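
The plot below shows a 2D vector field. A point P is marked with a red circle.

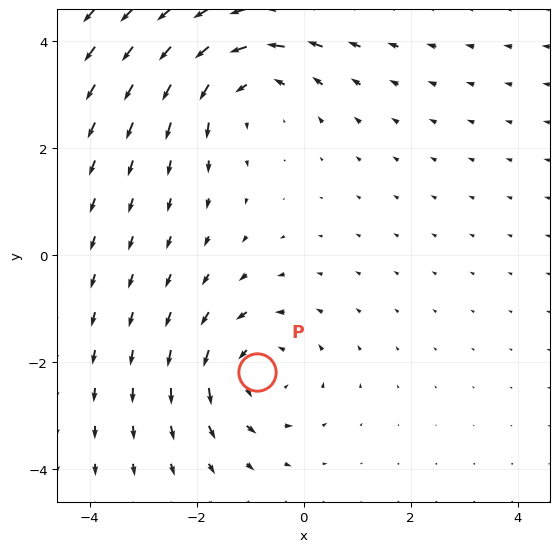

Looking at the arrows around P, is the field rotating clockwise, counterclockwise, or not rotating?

Near P at (-0.9, -2.2) the arrows circulate counterclockwise. The curl (z-component) there is about +4; positive curl means counterclockwise rotation.

counterclockwise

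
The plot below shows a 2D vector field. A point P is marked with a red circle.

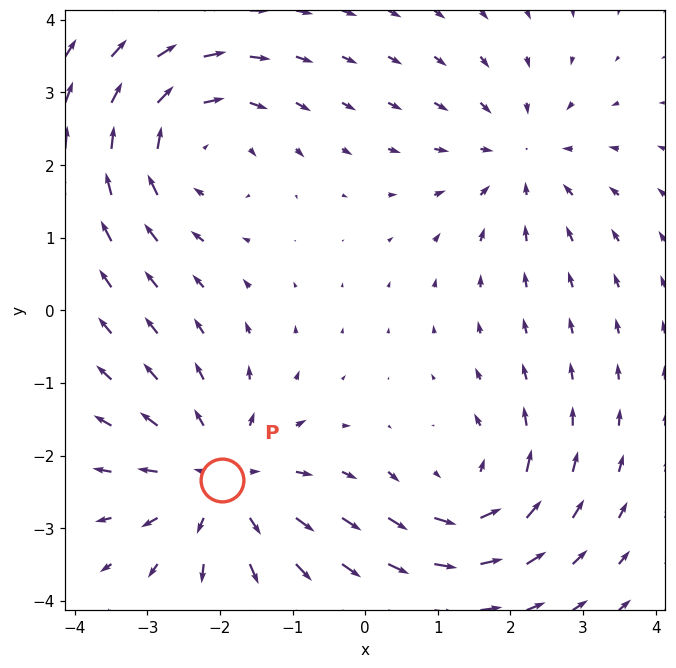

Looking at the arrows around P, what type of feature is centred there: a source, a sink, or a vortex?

source

At P (-2.0, -2.3) the arrows spread outward. Divergence about +4, curl ≈0 — positive divergence with near-zero curl is a source.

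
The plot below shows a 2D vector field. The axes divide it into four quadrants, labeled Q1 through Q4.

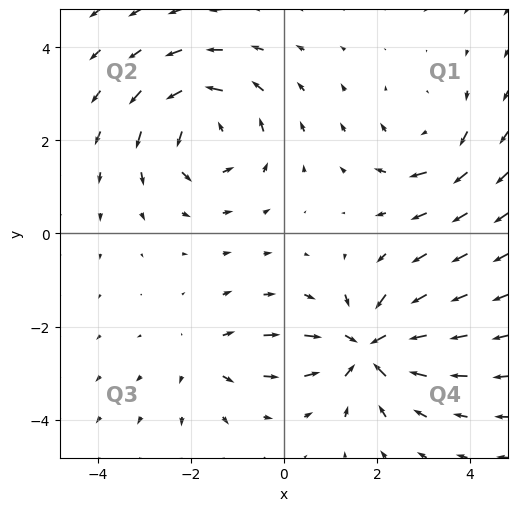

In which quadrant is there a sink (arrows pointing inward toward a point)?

Q4

The sink sits at approximately (1.8, -2.5), which lies in quadrant Q4. The divergence there is about -6, negative as expected for a sink.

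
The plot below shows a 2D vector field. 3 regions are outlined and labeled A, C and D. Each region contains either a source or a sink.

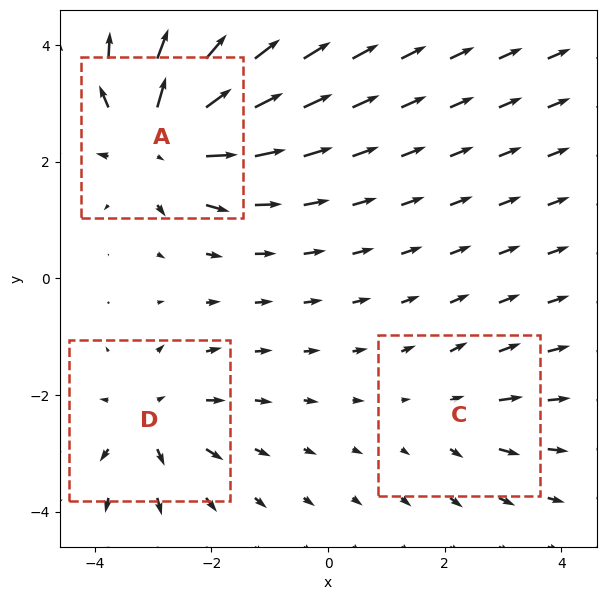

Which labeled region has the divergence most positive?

A

Divergence at each region's feature centre — A: about +6, C: about +2, D: about +4. Region A is most positive.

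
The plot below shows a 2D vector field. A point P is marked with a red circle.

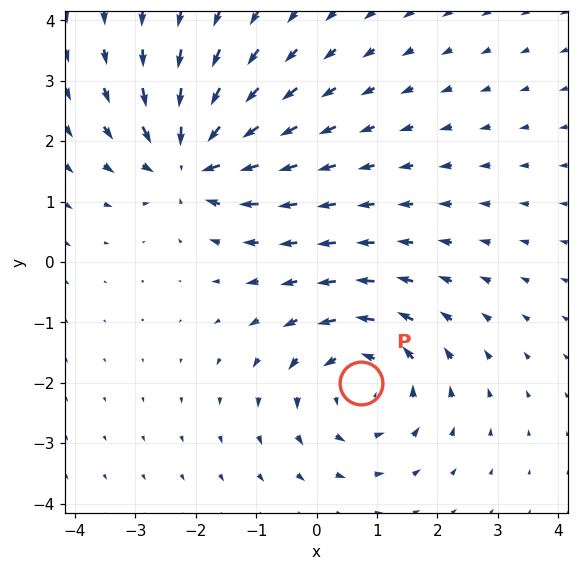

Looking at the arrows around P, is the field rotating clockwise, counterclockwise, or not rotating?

Near P at (0.7, -2.0) the arrows circulate counterclockwise. The curl (z-component) there is about +4; positive curl means counterclockwise rotation.

counterclockwise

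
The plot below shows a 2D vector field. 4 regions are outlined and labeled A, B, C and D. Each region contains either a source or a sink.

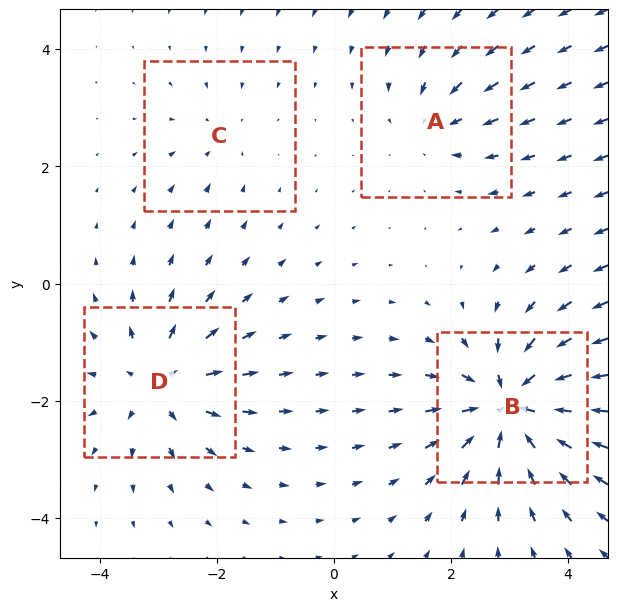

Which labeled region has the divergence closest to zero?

C

Divergence at each region's feature centre — A: about -3, B: about -7, C: about -2, D: about +5. Region C is closest to zero.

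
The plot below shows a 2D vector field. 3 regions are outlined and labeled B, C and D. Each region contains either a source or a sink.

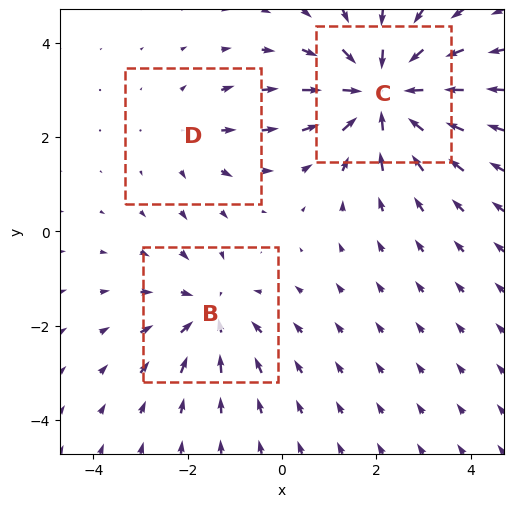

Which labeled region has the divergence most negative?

C

Divergence at each region's feature centre — B: about -3, C: about -4, D: about +2. Region C is most negative.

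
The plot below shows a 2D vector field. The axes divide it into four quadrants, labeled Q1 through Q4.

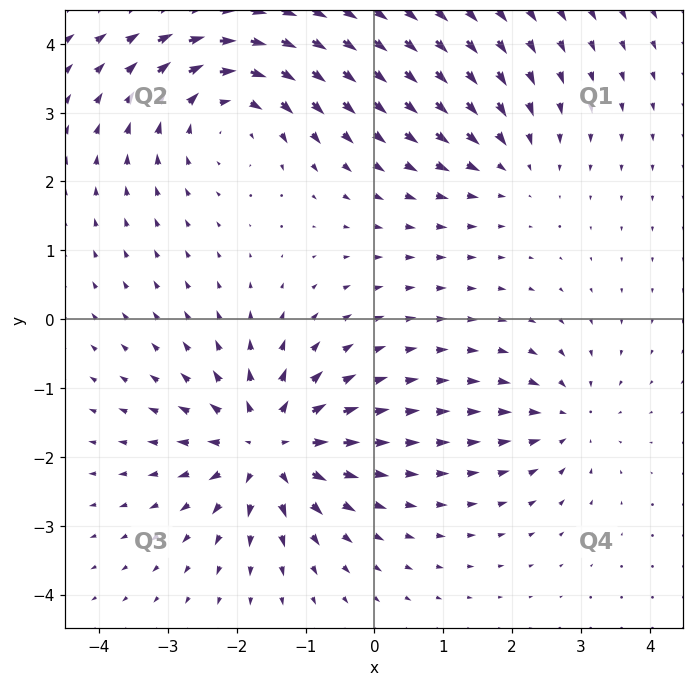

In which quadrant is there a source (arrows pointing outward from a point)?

Q3

The source sits at approximately (-1.5, -1.8), which lies in quadrant Q3. The divergence there is about +6, positive as expected for a source.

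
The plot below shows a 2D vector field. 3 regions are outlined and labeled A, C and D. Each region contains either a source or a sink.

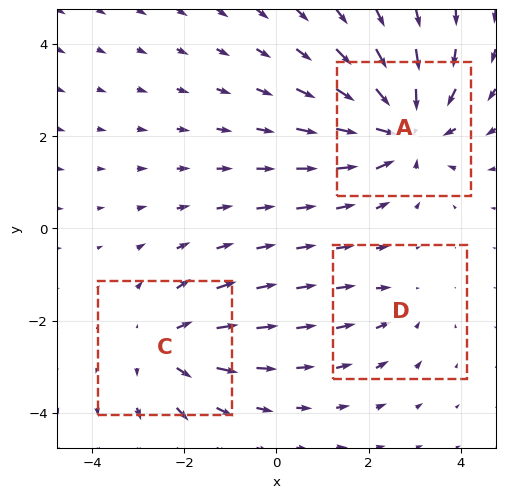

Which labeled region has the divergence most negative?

Divergence at each region's feature centre — A: about -4, C: about +3, D: about -2. Region A is most negative.

A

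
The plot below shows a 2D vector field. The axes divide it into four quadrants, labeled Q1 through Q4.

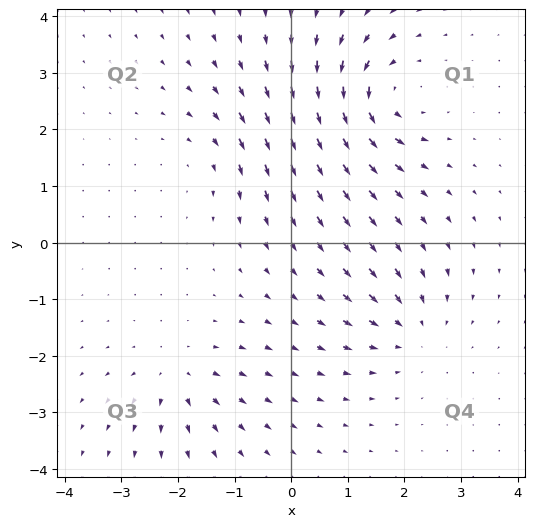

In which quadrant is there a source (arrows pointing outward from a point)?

Q3

The source sits at approximately (-2.0, -2.4), which lies in quadrant Q3. The divergence there is about +4, positive as expected for a source.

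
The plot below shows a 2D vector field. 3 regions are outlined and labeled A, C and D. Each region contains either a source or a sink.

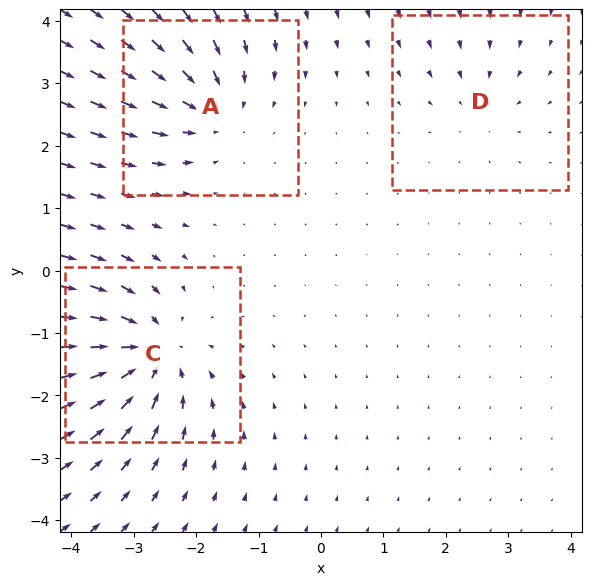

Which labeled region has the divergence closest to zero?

Divergence at each region's feature centre — A: about -4, C: about -5, D: about -2. Region D is closest to zero.

D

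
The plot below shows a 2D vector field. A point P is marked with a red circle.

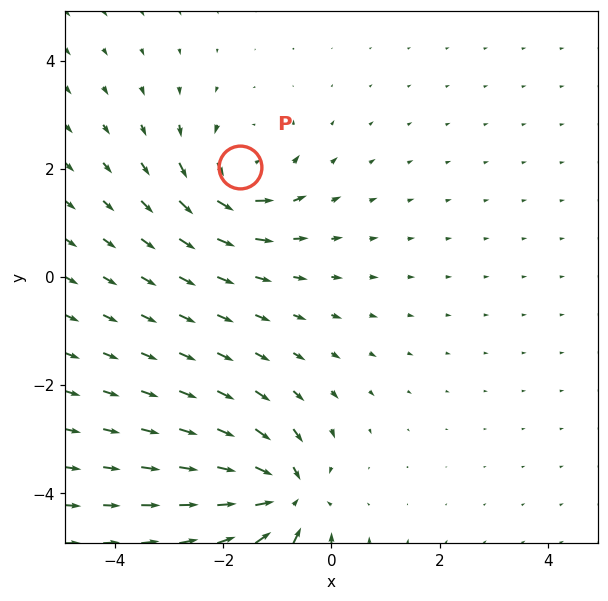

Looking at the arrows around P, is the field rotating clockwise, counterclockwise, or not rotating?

counterclockwise

Near P at (-1.7, 2.0) the arrows circulate counterclockwise. The curl (z-component) there is about +4; positive curl means counterclockwise rotation.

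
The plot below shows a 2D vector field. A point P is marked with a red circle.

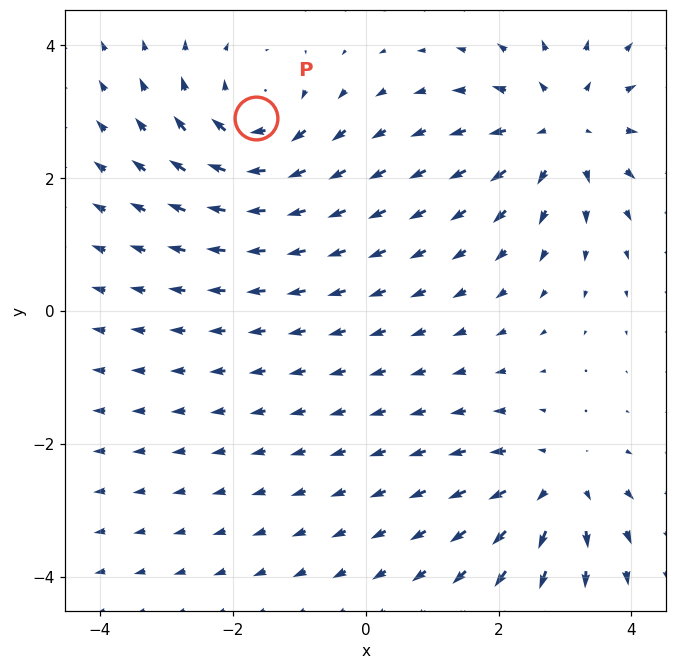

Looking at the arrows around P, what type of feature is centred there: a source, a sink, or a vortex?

vortex

At P (-1.7, 2.9) the arrows circulate clockwise. Divergence ≈0, curl about -5 — near-zero divergence with nonzero curl is a vortex.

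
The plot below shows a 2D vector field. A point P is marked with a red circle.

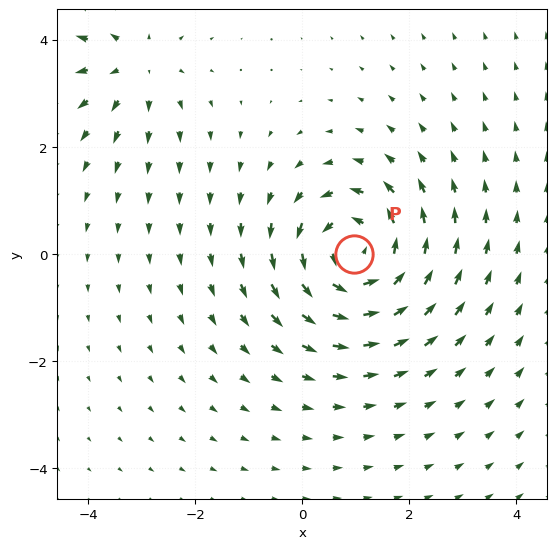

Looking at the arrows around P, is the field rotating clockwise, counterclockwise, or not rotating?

Near P at (1.0, 0.0) the arrows circulate counterclockwise. The curl (z-component) there is about +5; positive curl means counterclockwise rotation.

counterclockwise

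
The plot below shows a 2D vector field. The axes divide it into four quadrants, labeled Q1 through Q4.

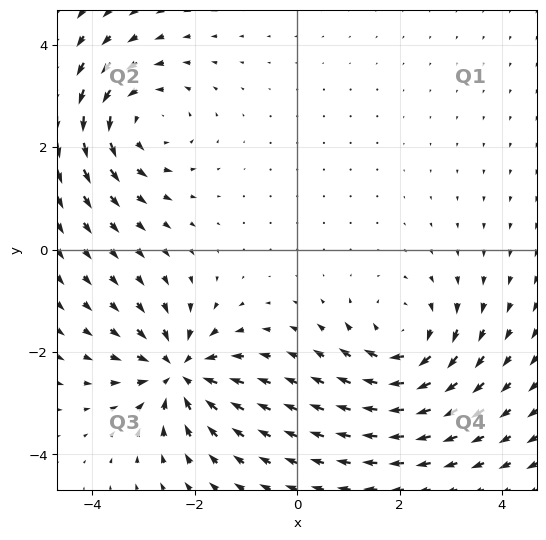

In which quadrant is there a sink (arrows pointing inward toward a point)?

Q3

The sink sits at approximately (-2.3, -2.4), which lies in quadrant Q3. The divergence there is about -6, negative as expected for a sink.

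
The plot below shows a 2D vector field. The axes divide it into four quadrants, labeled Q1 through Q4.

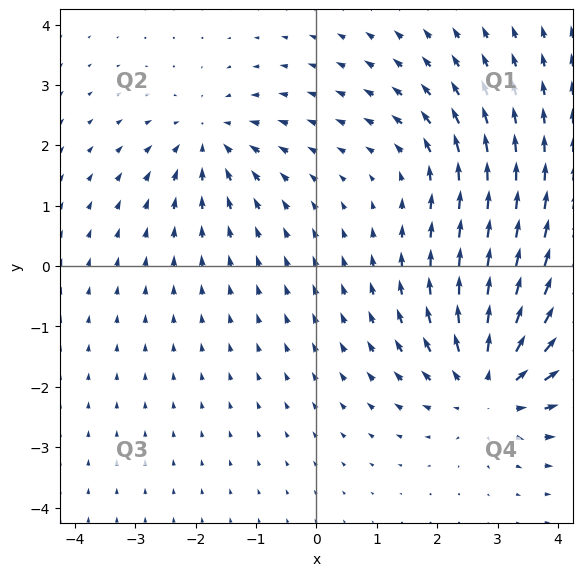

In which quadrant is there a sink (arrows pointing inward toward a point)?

The sink sits at approximately (-1.8, 2.1), which lies in quadrant Q2. The divergence there is about -4, negative as expected for a sink.

Q2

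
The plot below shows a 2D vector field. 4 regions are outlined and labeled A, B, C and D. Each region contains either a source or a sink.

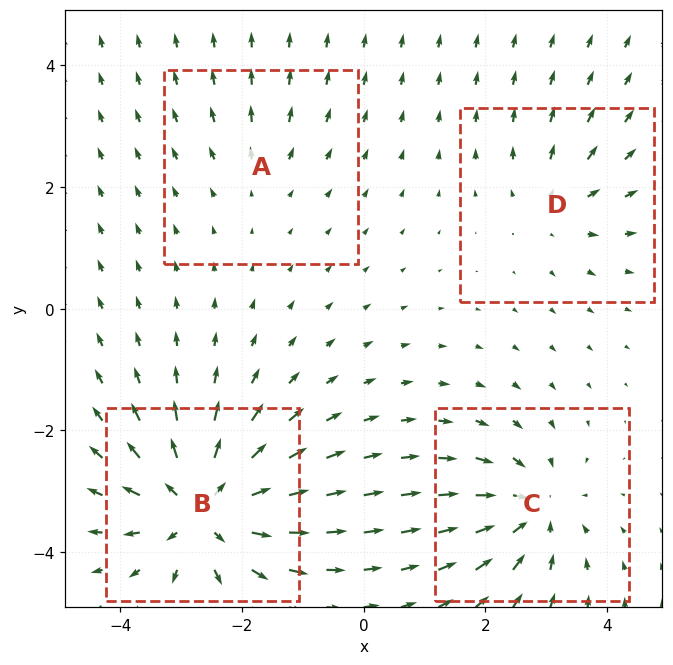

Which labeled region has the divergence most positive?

B

Divergence at each region's feature centre — A: about +2, B: about +8, C: about -5, D: about +3. Region B is most positive.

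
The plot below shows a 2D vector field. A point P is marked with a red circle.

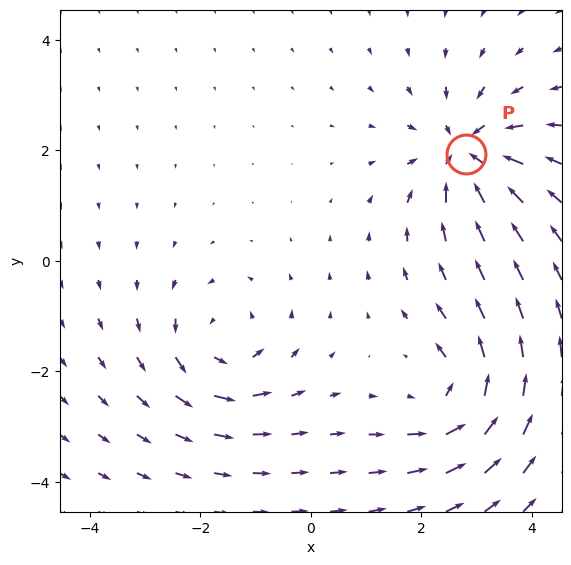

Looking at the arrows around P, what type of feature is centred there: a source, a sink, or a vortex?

At P (2.8, 1.9) the arrows converge inward. Divergence about -5, curl ≈0 — negative divergence with near-zero curl is a sink.

sink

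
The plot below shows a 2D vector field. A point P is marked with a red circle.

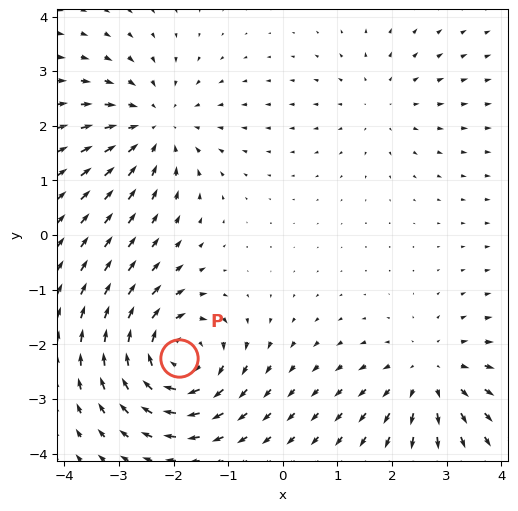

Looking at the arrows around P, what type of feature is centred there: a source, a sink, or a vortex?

At P (-1.9, -2.3) the arrows circulate clockwise. Divergence ≈0, curl about -6 — near-zero divergence with nonzero curl is a vortex.

vortex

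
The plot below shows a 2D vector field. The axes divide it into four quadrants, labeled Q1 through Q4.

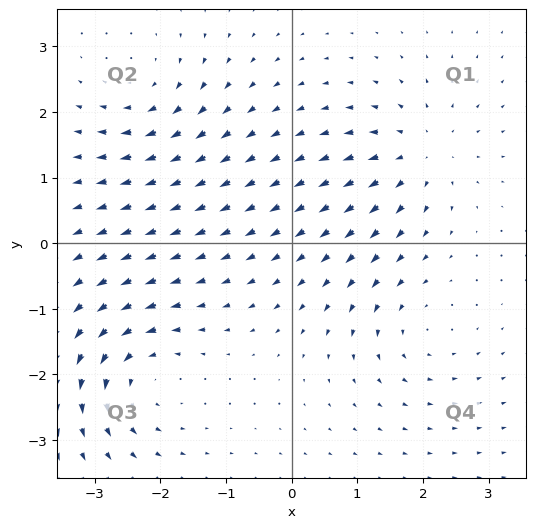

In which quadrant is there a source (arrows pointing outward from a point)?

Q1

The source sits at approximately (2.0, 1.4), which lies in quadrant Q1. The divergence there is about +5, positive as expected for a source.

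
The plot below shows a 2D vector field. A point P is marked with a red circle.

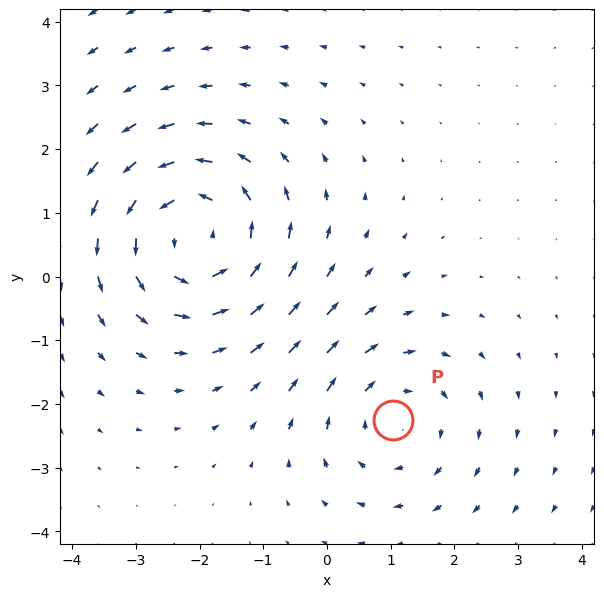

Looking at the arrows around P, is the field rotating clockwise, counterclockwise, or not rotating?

clockwise

Near P at (1.0, -2.2) the arrows circulate clockwise. The curl (z-component) there is about -3; negative curl means clockwise rotation.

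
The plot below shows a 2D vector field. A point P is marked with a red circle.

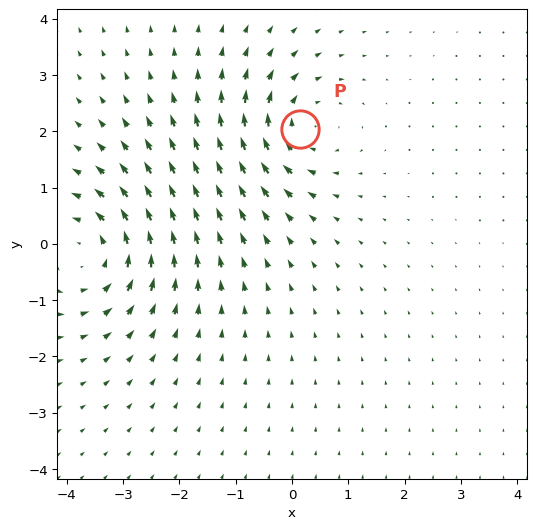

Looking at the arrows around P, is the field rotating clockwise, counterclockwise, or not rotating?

clockwise

Near P at (0.1, 2.0) the arrows circulate clockwise. The curl (z-component) there is about -3; negative curl means clockwise rotation.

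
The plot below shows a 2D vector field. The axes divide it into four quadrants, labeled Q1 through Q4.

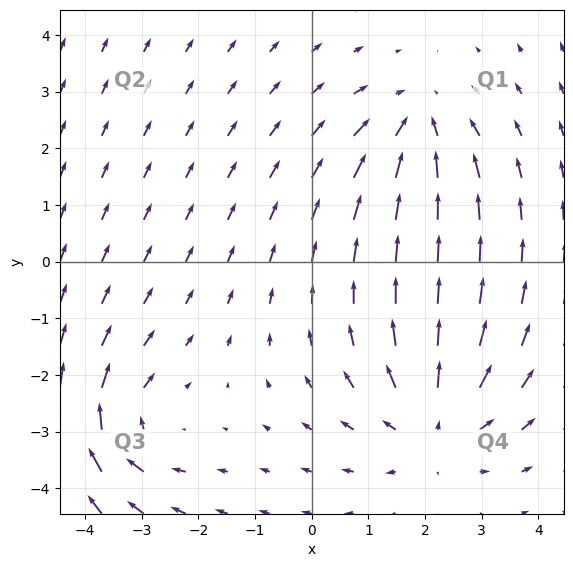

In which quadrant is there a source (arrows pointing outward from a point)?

Q4

The source sits at approximately (2.2, -2.9), which lies in quadrant Q4. The divergence there is about +3, positive as expected for a source.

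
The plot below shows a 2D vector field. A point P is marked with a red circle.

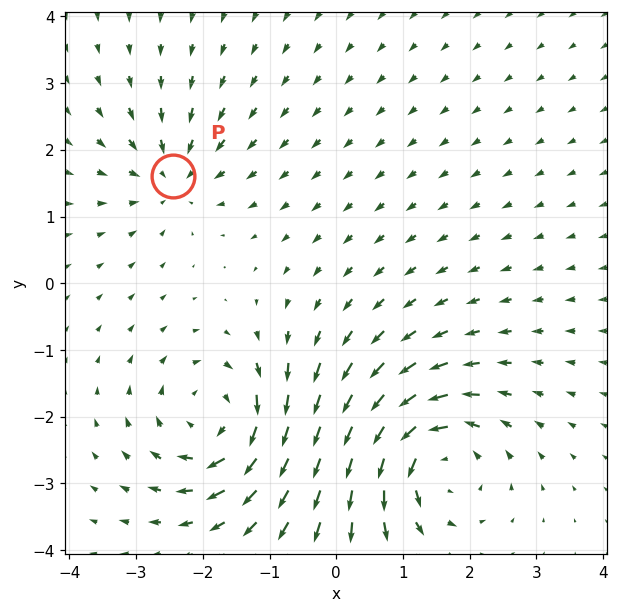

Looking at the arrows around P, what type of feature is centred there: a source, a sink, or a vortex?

sink

At P (-2.5, 1.6) the arrows converge inward. Divergence about -4, curl ≈0 — negative divergence with near-zero curl is a sink.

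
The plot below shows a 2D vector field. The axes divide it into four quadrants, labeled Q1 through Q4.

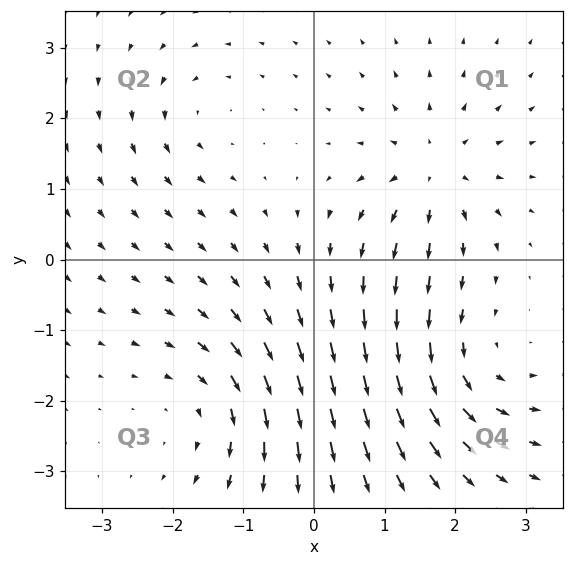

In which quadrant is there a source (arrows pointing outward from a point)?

The source sits at approximately (1.7, 1.3), which lies in quadrant Q1. The divergence there is about +5, positive as expected for a source.

Q1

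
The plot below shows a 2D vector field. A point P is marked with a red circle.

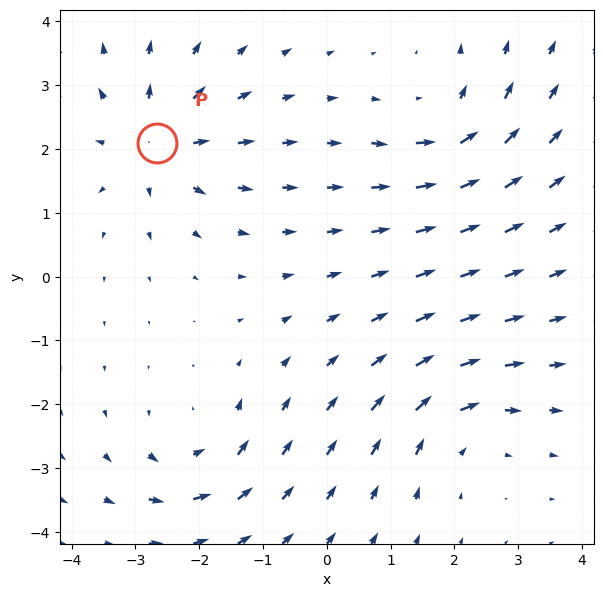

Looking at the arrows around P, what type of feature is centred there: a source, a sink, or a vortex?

At P (-2.7, 2.1) the arrows spread outward. Divergence about +5, curl ≈0 — positive divergence with near-zero curl is a source.

source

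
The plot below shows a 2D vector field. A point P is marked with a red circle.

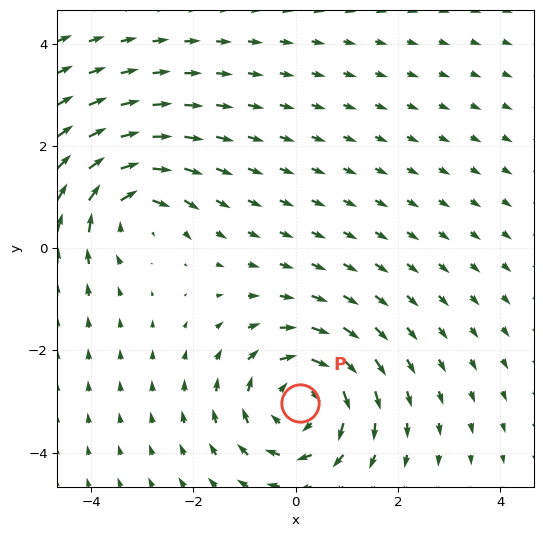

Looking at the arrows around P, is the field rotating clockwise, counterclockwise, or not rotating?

Near P at (0.1, -3.0) the arrows circulate clockwise. The curl (z-component) there is about -4; negative curl means clockwise rotation.

clockwise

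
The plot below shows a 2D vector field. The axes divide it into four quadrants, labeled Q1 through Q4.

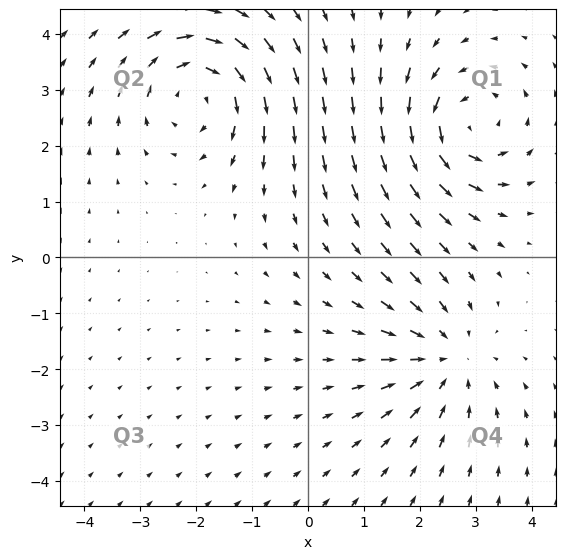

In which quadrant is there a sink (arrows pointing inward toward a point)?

Q4

The sink sits at approximately (2.5, -1.8), which lies in quadrant Q4. The divergence there is about -3, negative as expected for a sink.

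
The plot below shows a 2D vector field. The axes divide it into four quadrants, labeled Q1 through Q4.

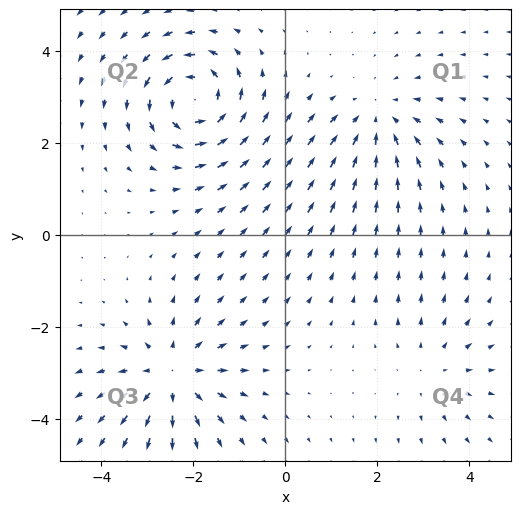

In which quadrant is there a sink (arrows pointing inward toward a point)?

The sink sits at approximately (2.0, 2.5), which lies in quadrant Q1. The divergence there is about -3, negative as expected for a sink.

Q1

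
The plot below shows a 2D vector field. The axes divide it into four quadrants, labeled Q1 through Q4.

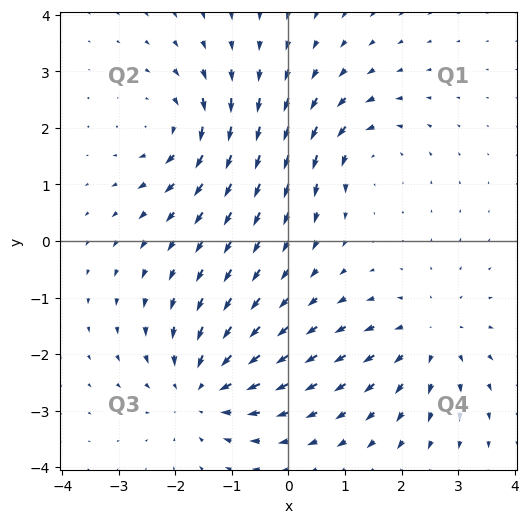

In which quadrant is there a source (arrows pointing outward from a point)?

Q4

The source sits at approximately (2.5, -1.7), which lies in quadrant Q4. The divergence there is about +4, positive as expected for a source.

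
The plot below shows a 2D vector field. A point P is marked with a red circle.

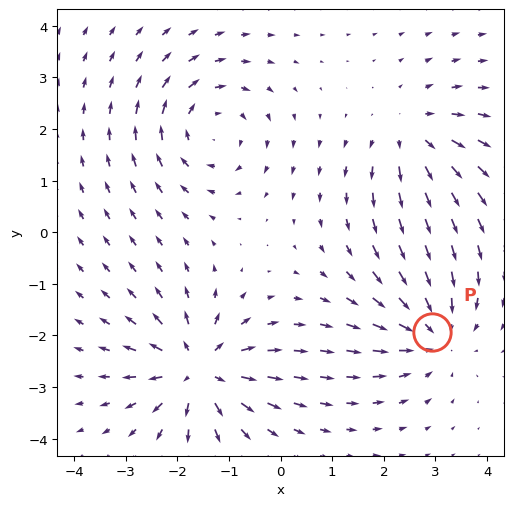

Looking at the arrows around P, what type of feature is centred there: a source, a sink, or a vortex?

At P (2.9, -1.9) the arrows converge inward. Divergence about -4, curl ≈0 — negative divergence with near-zero curl is a sink.

sink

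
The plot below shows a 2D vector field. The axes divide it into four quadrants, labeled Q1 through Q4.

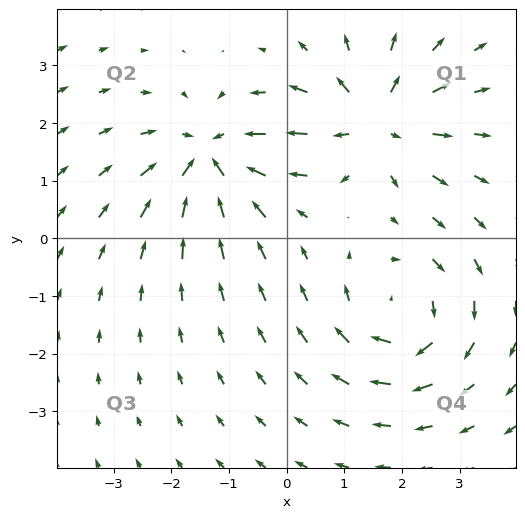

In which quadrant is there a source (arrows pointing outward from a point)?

The source sits at approximately (1.5, 2.0), which lies in quadrant Q1. The divergence there is about +5, positive as expected for a source.

Q1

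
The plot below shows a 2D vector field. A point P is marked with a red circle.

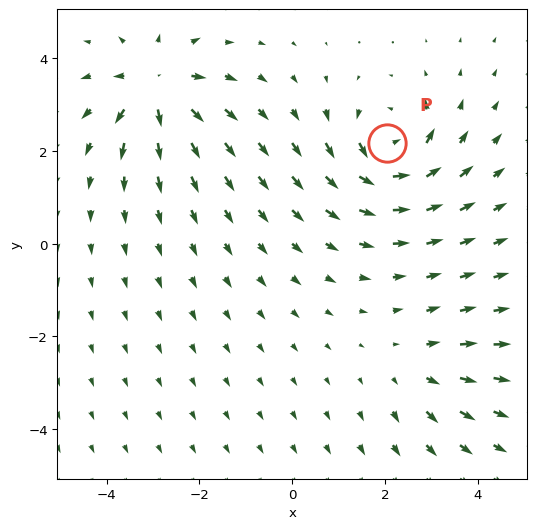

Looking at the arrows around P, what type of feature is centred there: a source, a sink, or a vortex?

At P (2.0, 2.2) the arrows circulate counterclockwise. Divergence ≈0, curl about +6 — near-zero divergence with nonzero curl is a vortex.

vortex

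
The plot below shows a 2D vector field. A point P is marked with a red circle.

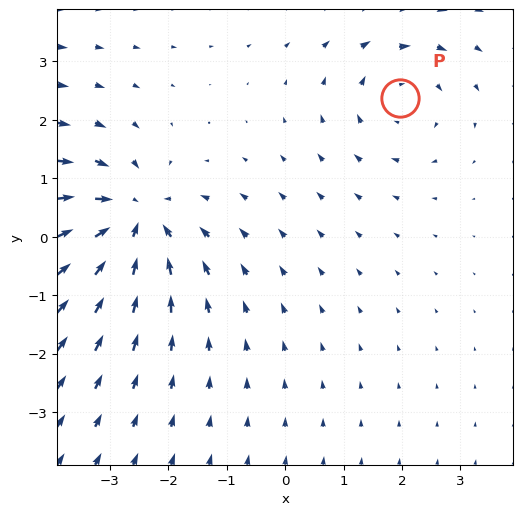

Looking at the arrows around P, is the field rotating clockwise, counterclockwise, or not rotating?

clockwise

Near P at (2.0, 2.4) the arrows circulate clockwise. The curl (z-component) there is about -3; negative curl means clockwise rotation.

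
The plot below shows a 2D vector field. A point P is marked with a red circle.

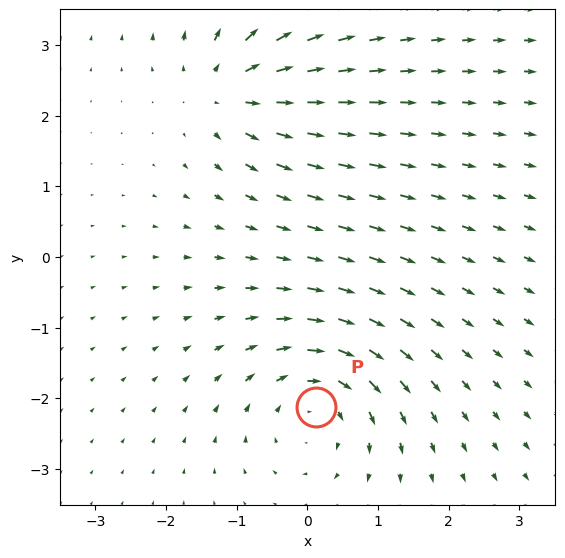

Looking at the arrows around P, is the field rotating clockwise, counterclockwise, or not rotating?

Near P at (0.1, -2.1) the arrows circulate clockwise. The curl (z-component) there is about -5; negative curl means clockwise rotation.

clockwise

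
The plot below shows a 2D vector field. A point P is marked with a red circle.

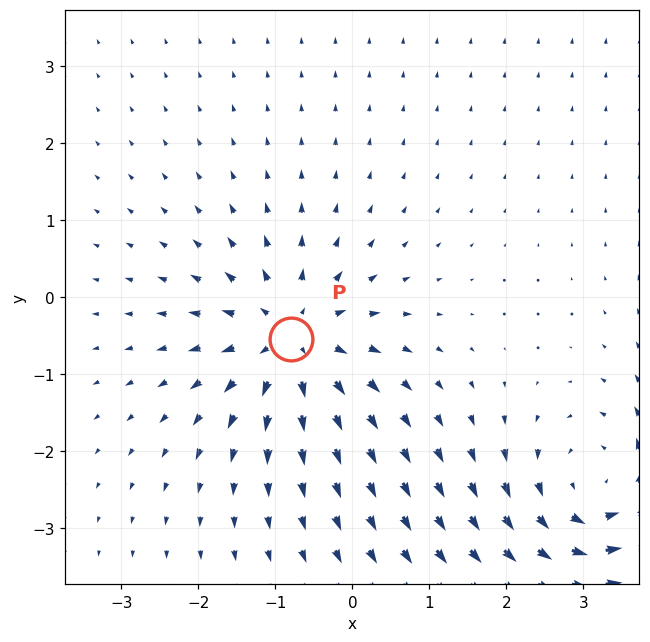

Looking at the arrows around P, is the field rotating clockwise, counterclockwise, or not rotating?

not rotating

Near P at (-0.8, -0.5) the arrows show no circulation. The curl there is ≈0.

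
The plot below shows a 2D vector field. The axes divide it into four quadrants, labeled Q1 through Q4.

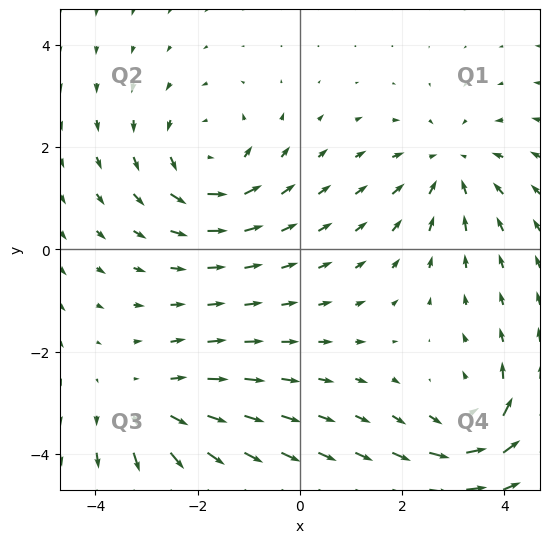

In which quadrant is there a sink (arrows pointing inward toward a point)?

The sink sits at approximately (2.9, 1.6), which lies in quadrant Q1. The divergence there is about -4, negative as expected for a sink.

Q1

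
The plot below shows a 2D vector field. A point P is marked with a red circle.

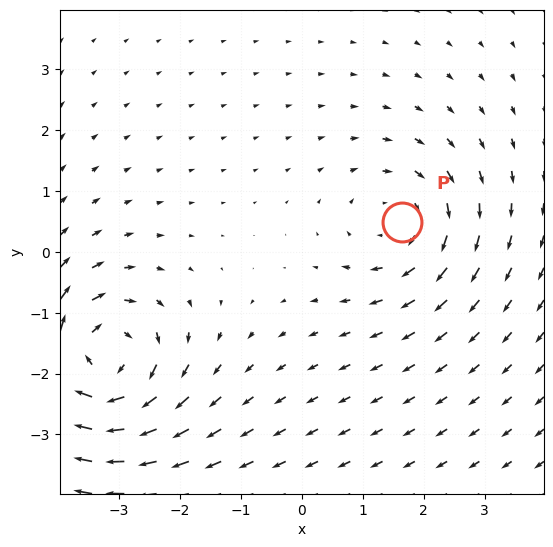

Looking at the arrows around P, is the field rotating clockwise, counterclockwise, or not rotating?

clockwise

Near P at (1.6, 0.5) the arrows circulate clockwise. The curl (z-component) there is about -3; negative curl means clockwise rotation.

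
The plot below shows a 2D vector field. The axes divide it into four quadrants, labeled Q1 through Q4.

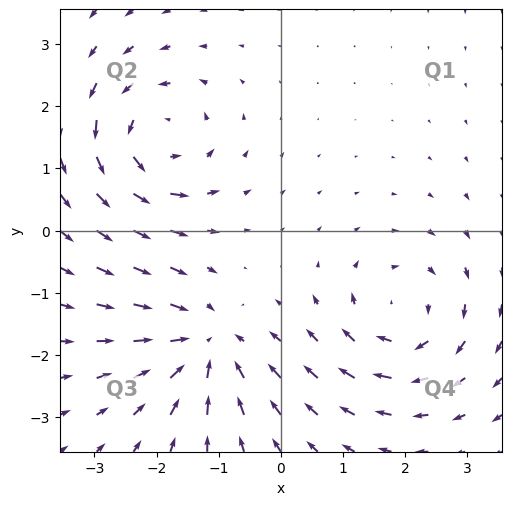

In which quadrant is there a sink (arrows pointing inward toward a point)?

The sink sits at approximately (-1.2, -1.8), which lies in quadrant Q3. The divergence there is about -5, negative as expected for a sink.

Q3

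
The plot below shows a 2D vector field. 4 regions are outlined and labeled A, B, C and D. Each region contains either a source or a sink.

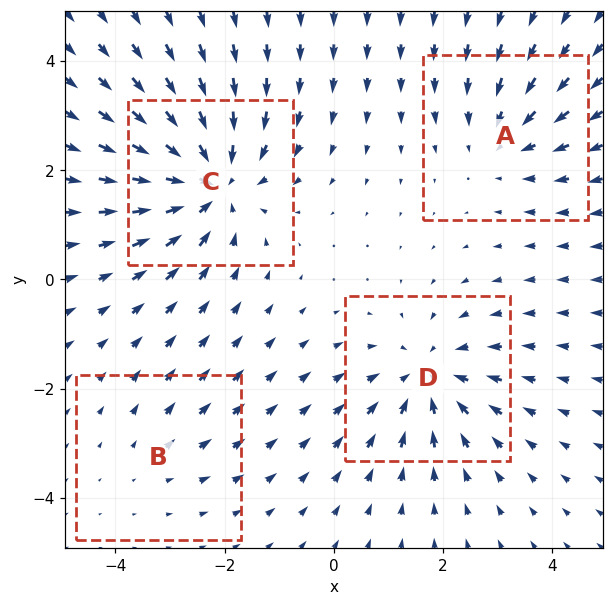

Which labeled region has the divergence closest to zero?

Divergence at each region's feature centre — A: about -3, B: about +2, C: about -6, D: about -4. Region B is closest to zero.

B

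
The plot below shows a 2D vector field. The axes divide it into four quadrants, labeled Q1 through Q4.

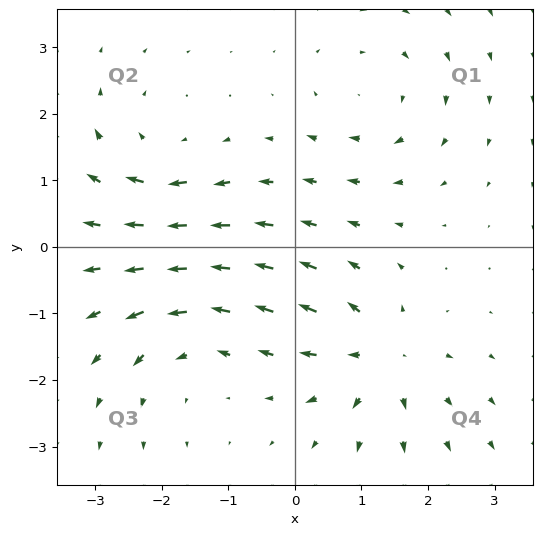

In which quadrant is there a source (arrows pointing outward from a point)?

Q4

The source sits at approximately (1.3, -1.6), which lies in quadrant Q4. The divergence there is about +5, positive as expected for a source.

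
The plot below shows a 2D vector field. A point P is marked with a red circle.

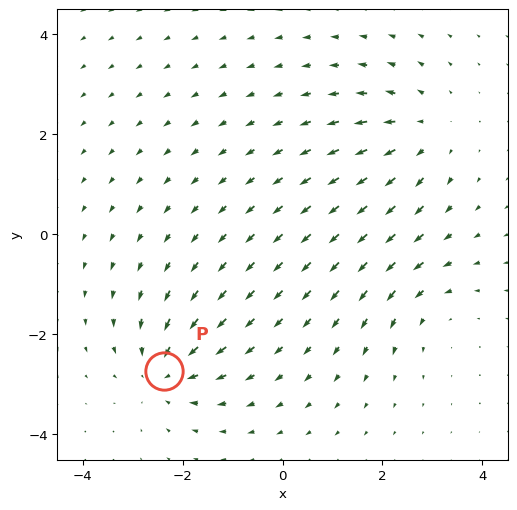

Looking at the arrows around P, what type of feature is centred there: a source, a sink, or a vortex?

sink

At P (-2.4, -2.7) the arrows converge inward. Divergence about -5, curl ≈0 — negative divergence with near-zero curl is a sink.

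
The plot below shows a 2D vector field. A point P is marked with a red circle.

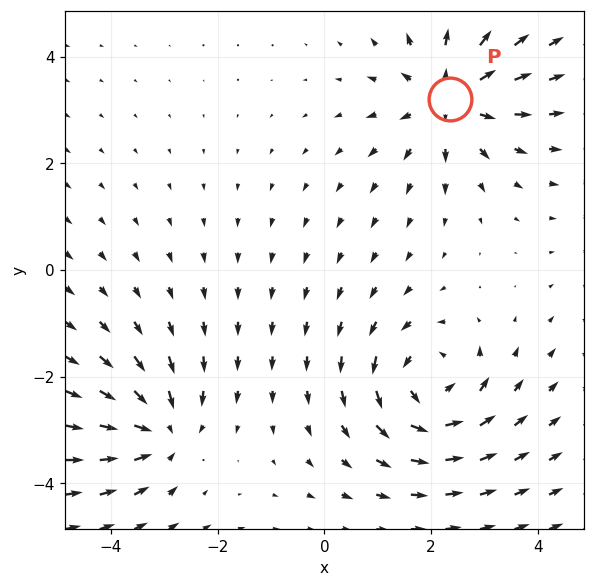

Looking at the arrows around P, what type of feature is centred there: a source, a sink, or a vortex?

At P (2.4, 3.2) the arrows spread outward. Divergence about +4, curl ≈0 — positive divergence with near-zero curl is a source.

source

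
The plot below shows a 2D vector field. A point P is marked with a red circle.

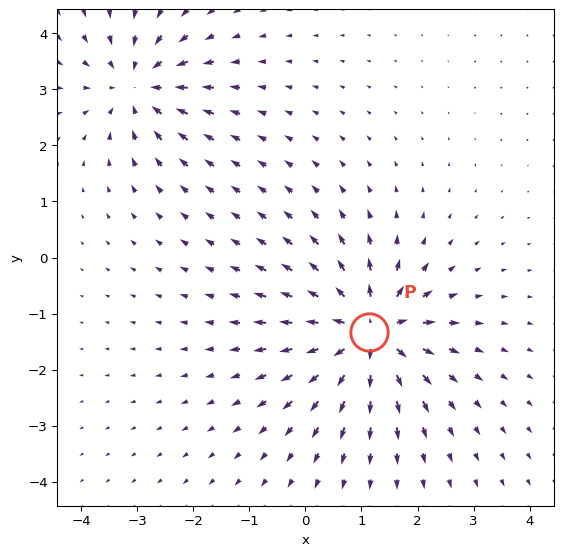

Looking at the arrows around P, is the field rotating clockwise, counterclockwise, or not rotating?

not rotating

Near P at (1.1, -1.3) the arrows show no circulation. The curl there is ≈0.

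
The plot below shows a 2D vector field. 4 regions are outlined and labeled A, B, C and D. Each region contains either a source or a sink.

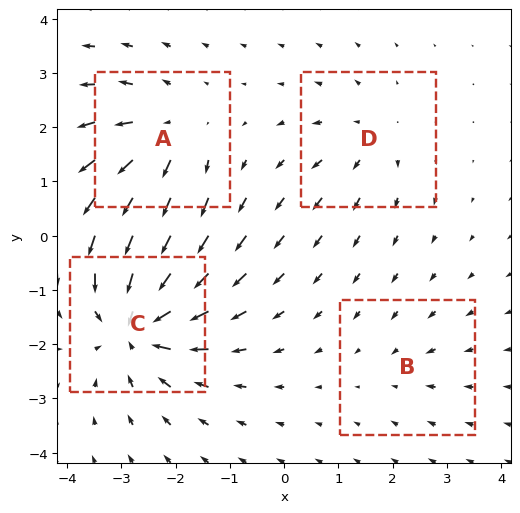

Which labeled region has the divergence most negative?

Divergence at each region's feature centre — A: about +5, B: about -2, C: about -8, D: about +3. Region C is most negative.

C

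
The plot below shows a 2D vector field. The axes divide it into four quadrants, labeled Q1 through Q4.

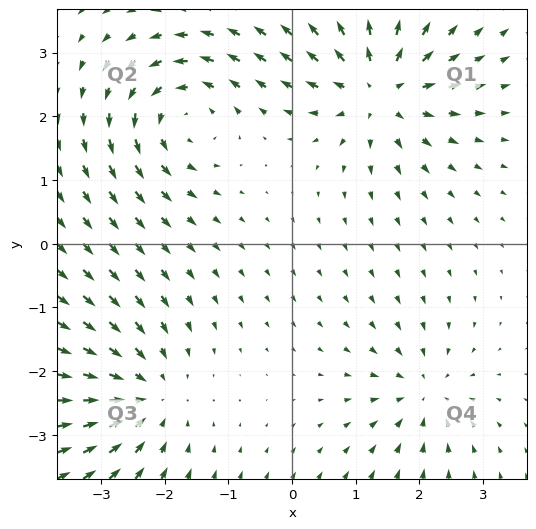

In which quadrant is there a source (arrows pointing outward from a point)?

The source sits at approximately (1.4, 2.4), which lies in quadrant Q1. The divergence there is about +6, positive as expected for a source.

Q1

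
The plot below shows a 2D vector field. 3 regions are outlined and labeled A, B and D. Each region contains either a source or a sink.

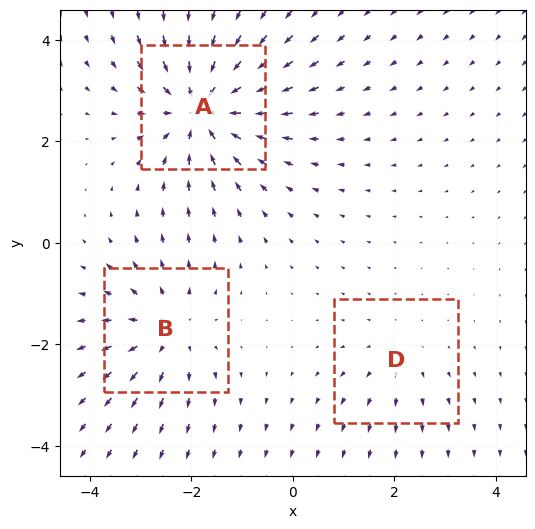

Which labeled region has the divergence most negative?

A

Divergence at each region's feature centre — A: about -5, B: about +3, D: about +2. Region A is most negative.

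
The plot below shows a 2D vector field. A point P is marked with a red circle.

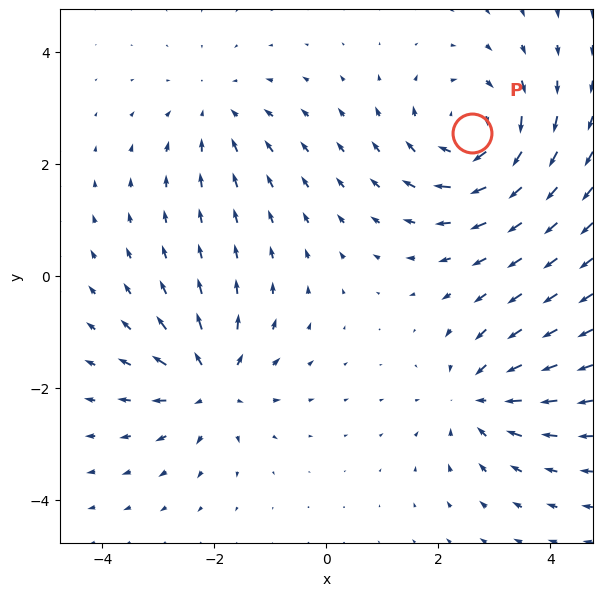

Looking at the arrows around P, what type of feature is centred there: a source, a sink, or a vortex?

vortex

At P (2.6, 2.6) the arrows circulate clockwise. Divergence ≈0, curl about -5 — near-zero divergence with nonzero curl is a vortex.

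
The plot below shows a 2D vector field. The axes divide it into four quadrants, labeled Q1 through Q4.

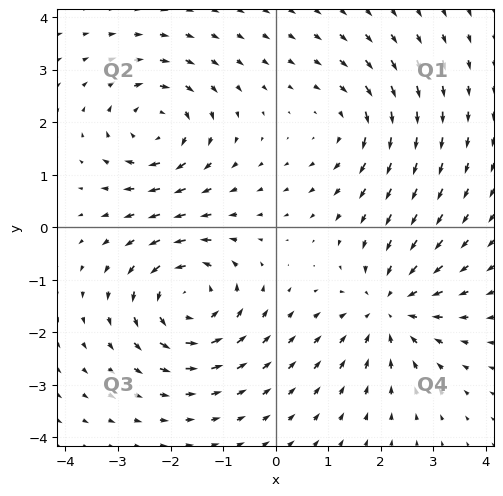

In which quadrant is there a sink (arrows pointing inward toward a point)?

Q4

The sink sits at approximately (2.2, -1.5), which lies in quadrant Q4. The divergence there is about -4, negative as expected for a sink.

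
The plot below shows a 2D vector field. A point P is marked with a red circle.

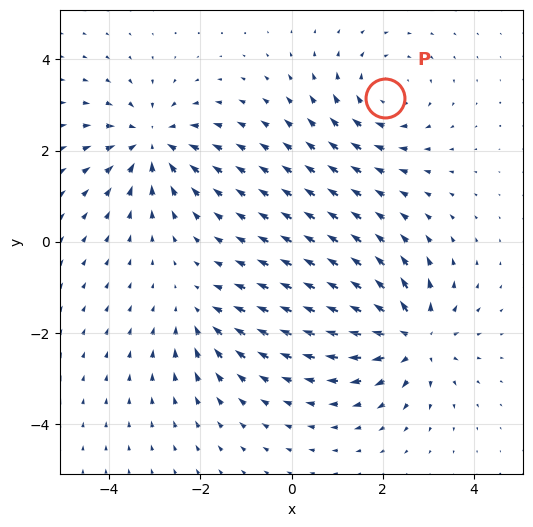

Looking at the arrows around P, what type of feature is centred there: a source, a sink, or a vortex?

vortex

At P (2.1, 3.2) the arrows circulate clockwise. Divergence ≈0, curl about -3 — near-zero divergence with nonzero curl is a vortex.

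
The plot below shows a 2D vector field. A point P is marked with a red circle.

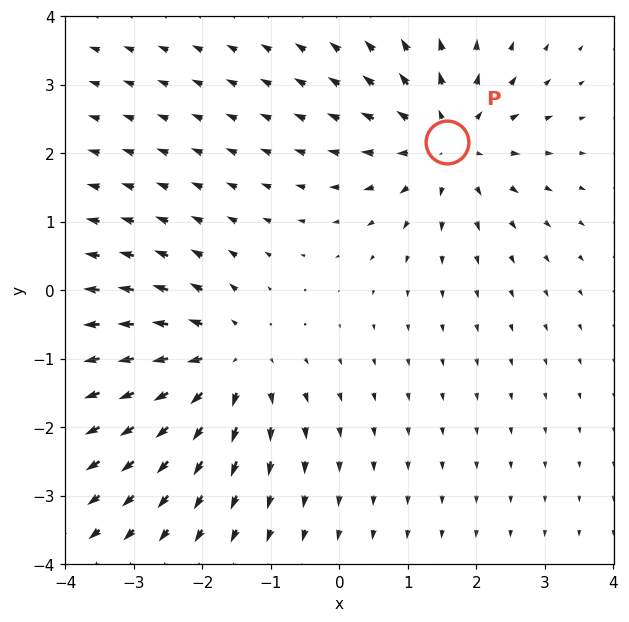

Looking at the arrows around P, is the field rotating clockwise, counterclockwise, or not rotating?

not rotating

Near P at (1.6, 2.2) the arrows show no circulation. The curl there is ≈0.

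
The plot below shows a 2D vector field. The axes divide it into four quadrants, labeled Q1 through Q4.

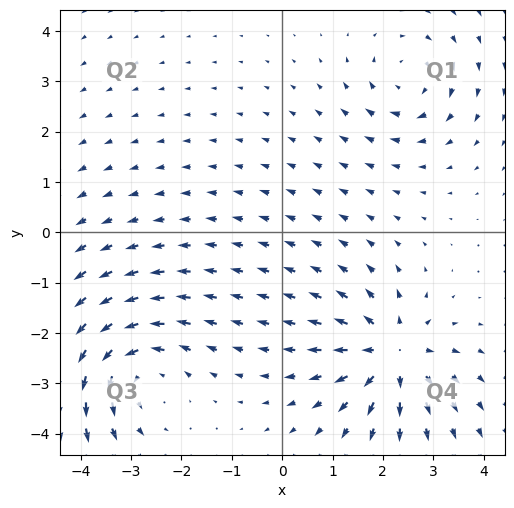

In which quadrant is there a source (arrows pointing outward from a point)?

Q4

The source sits at approximately (2.2, -2.4), which lies in quadrant Q4. The divergence there is about +5, positive as expected for a source.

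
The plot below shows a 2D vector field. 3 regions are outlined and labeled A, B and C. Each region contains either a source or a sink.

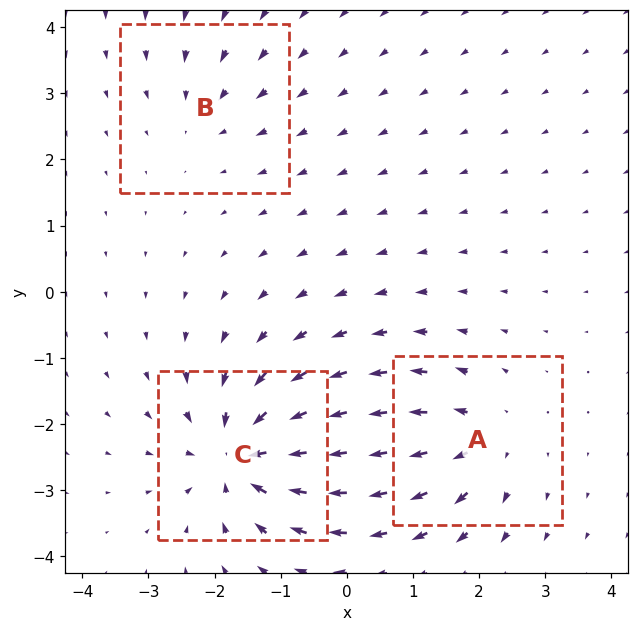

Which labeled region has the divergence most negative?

C

Divergence at each region's feature centre — A: about +4, B: about -2, C: about -6. Region C is most negative.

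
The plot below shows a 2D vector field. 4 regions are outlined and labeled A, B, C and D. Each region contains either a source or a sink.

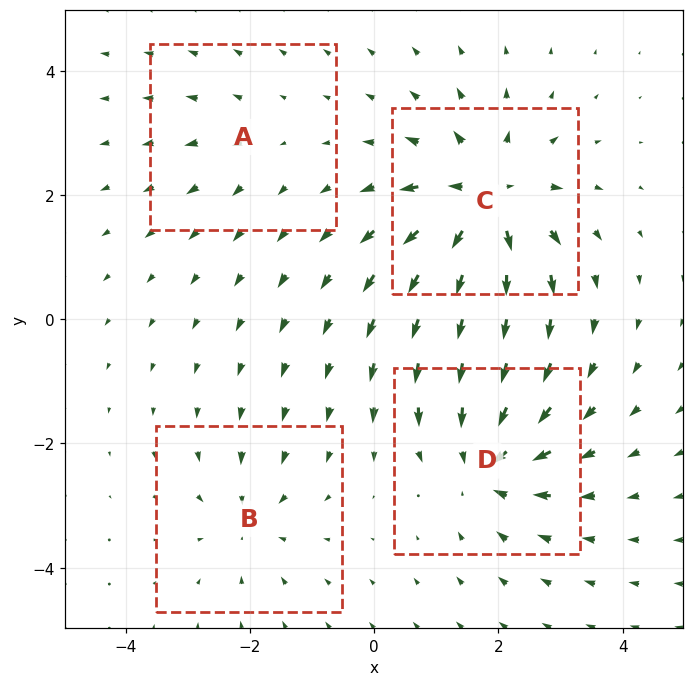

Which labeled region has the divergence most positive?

Divergence at each region's feature centre — A: about +2, B: about -4, C: about +7, D: about -6. Region C is most positive.

C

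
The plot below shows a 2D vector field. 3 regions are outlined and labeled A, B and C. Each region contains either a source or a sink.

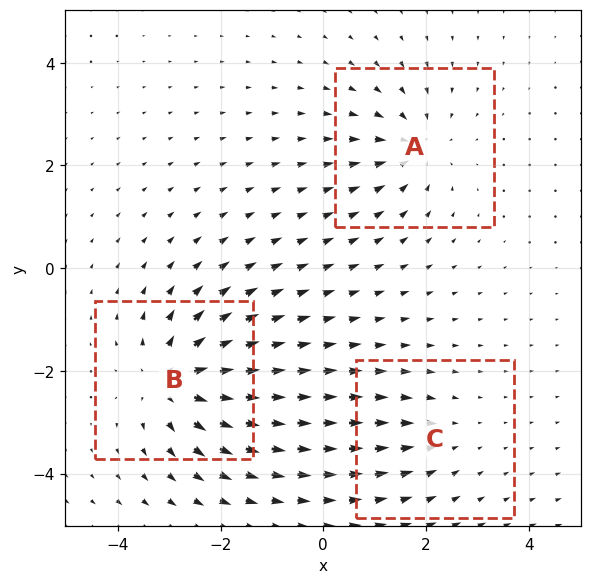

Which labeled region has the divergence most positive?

B

Divergence at each region's feature centre — A: about -4, B: about +5, C: about -2. Region B is most positive.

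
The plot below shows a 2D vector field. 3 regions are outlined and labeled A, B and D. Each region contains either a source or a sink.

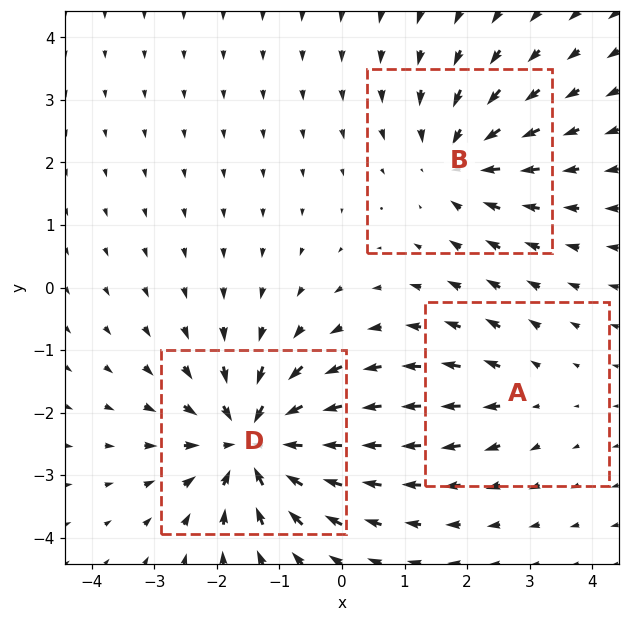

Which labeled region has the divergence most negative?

D

Divergence at each region's feature centre — A: about +2, B: about -3, D: about -5. Region D is most negative.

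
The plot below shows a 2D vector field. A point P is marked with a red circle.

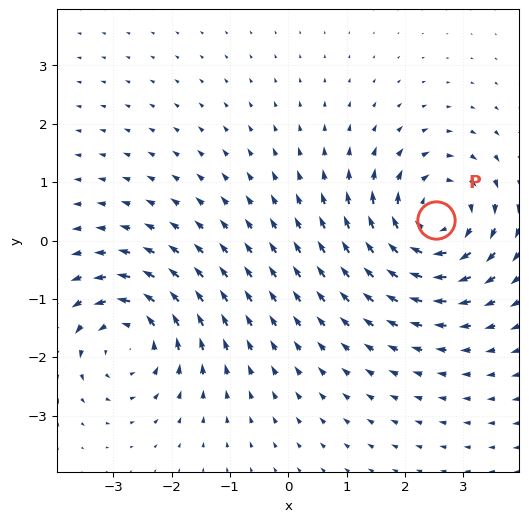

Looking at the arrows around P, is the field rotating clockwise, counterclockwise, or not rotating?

Near P at (2.5, 0.3) the arrows circulate clockwise. The curl (z-component) there is about -5; negative curl means clockwise rotation.

clockwise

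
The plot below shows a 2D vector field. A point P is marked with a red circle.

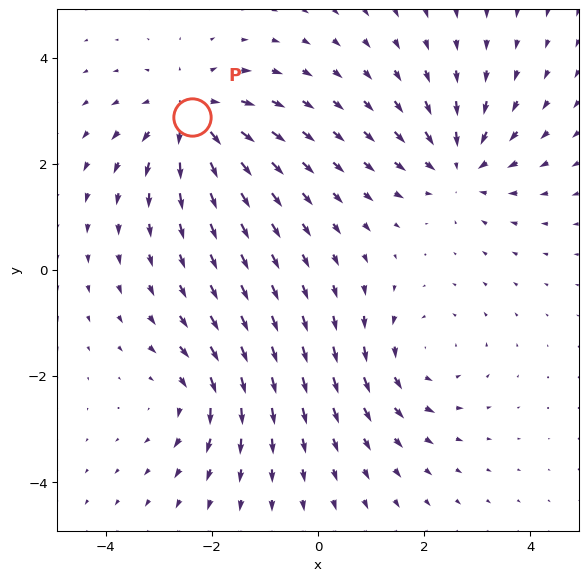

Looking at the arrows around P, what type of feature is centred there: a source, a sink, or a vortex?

source

At P (-2.4, 2.9) the arrows spread outward. Divergence about +5, curl ≈0 — positive divergence with near-zero curl is a source.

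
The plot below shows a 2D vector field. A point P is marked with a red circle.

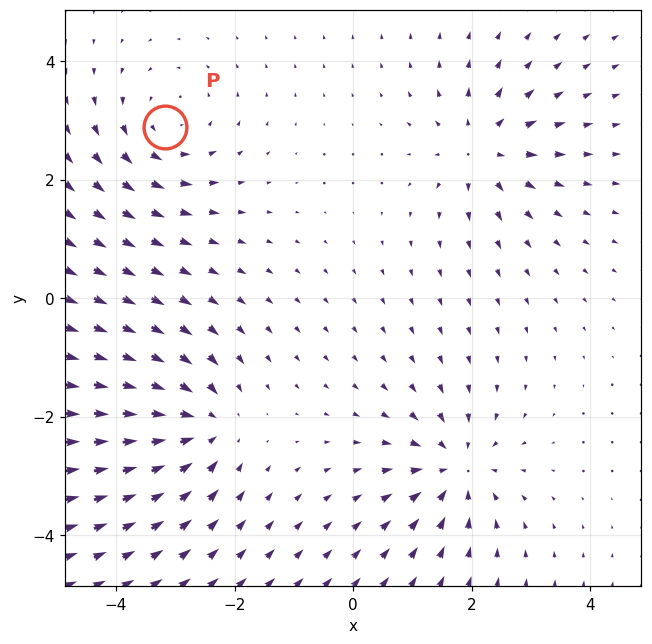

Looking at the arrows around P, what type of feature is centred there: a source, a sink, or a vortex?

At P (-3.2, 2.9) the arrows circulate counterclockwise. Divergence ≈0, curl about +3 — near-zero divergence with nonzero curl is a vortex.

vortex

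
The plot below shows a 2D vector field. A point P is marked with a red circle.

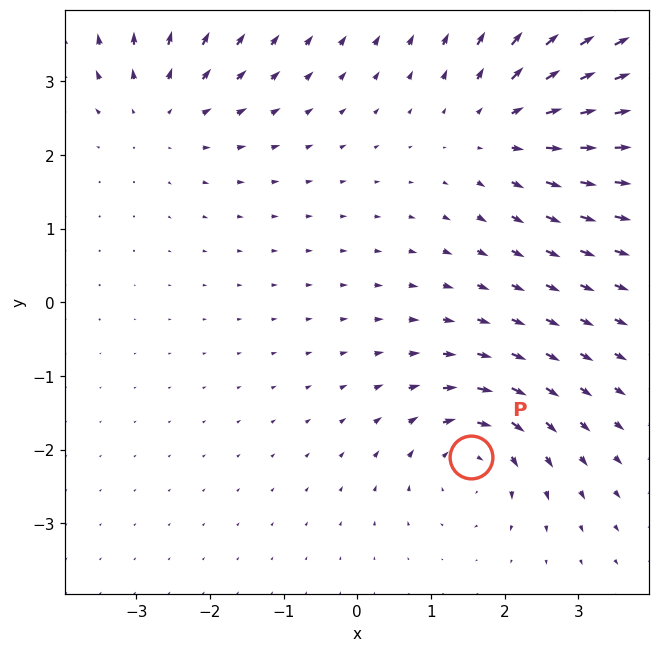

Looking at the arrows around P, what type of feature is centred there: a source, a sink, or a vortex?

At P (1.6, -2.1) the arrows circulate clockwise. Divergence ≈0, curl about -4 — near-zero divergence with nonzero curl is a vortex.

vortex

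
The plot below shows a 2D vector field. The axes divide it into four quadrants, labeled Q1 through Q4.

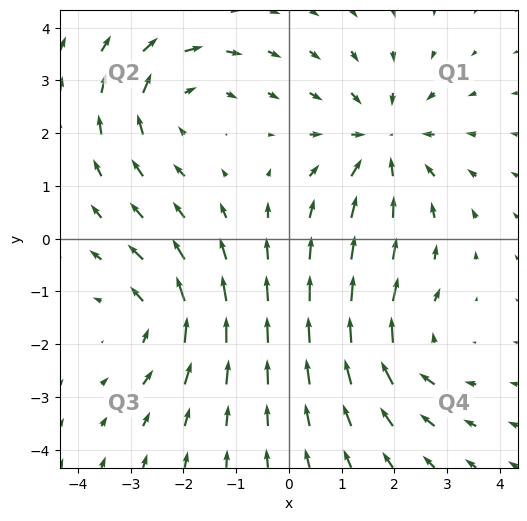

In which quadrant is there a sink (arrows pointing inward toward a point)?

The sink sits at approximately (1.8, 1.8), which lies in quadrant Q1. The divergence there is about -5, negative as expected for a sink.

Q1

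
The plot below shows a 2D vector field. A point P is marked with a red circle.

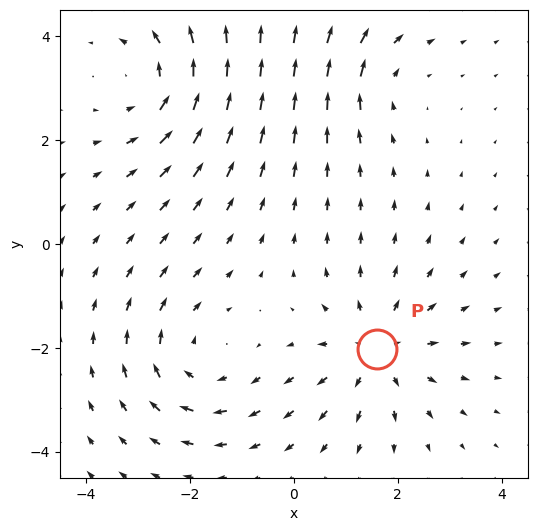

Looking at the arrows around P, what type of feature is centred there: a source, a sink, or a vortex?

At P (1.6, -2.0) the arrows spread outward. Divergence about +4, curl ≈0 — positive divergence with near-zero curl is a source.

source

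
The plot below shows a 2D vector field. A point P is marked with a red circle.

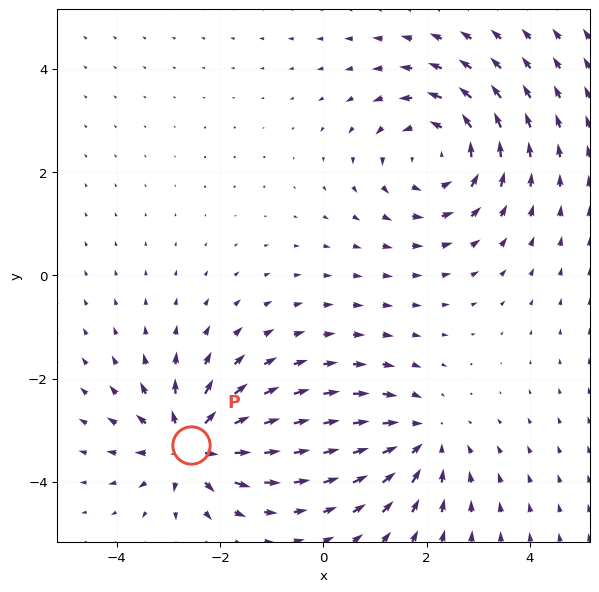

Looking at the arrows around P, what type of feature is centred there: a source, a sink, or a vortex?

source

At P (-2.6, -3.3) the arrows spread outward. Divergence about +4, curl ≈0 — positive divergence with near-zero curl is a source.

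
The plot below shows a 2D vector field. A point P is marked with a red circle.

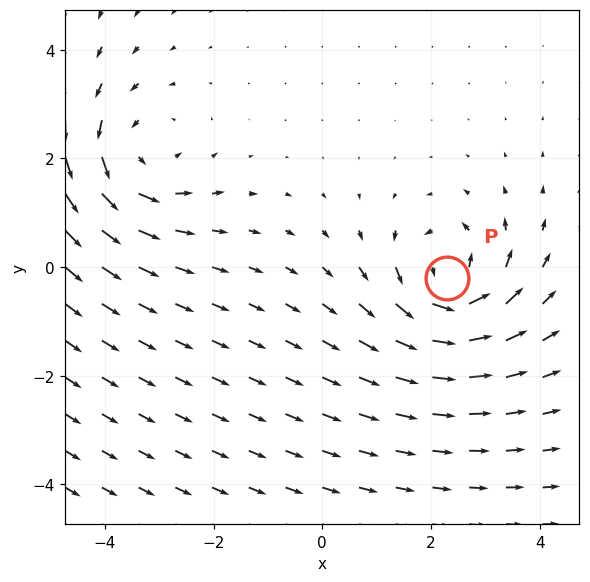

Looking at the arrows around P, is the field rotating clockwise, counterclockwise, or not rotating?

counterclockwise

Near P at (2.3, -0.2) the arrows circulate counterclockwise. The curl (z-component) there is about +5; positive curl means counterclockwise rotation.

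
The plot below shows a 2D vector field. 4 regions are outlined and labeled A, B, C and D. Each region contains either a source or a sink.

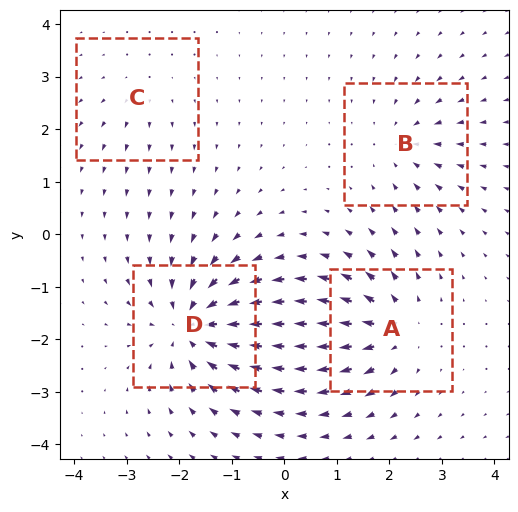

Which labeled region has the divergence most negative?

Divergence at each region's feature centre — A: about +6, B: about -4, C: about +2, D: about -8. Region D is most negative.

D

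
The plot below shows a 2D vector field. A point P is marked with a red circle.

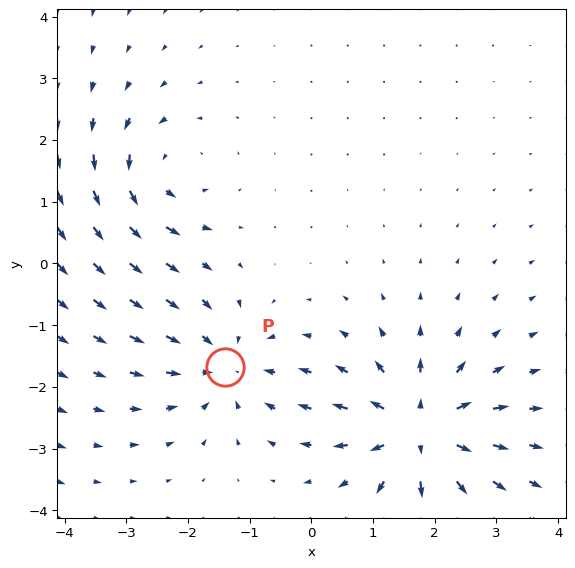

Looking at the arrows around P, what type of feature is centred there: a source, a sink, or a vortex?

At P (-1.4, -1.7) the arrows converge inward. Divergence about -3, curl ≈0 — negative divergence with near-zero curl is a sink.

sink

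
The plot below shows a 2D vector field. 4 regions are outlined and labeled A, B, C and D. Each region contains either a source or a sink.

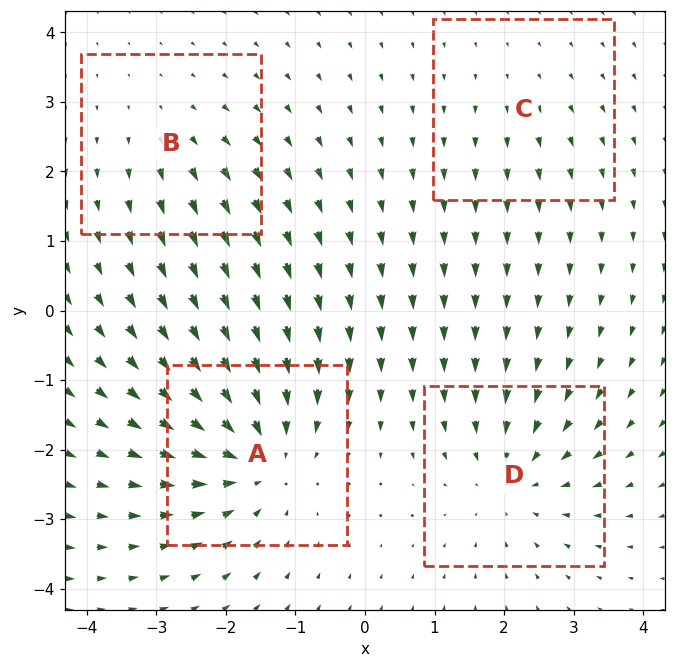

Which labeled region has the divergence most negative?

A

Divergence at each region's feature centre — A: about -6, B: about +3, C: about +2, D: about -4. Region A is most negative.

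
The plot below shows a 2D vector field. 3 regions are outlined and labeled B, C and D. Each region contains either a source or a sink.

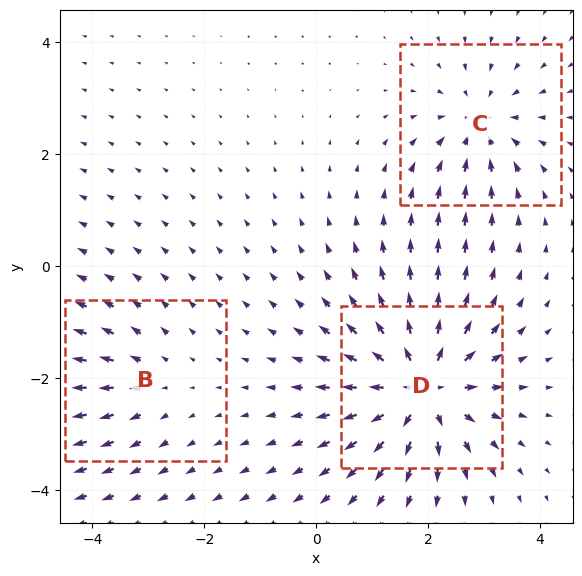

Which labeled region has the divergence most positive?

D

Divergence at each region's feature centre — B: about +2, C: about -4, D: about +6. Region D is most positive.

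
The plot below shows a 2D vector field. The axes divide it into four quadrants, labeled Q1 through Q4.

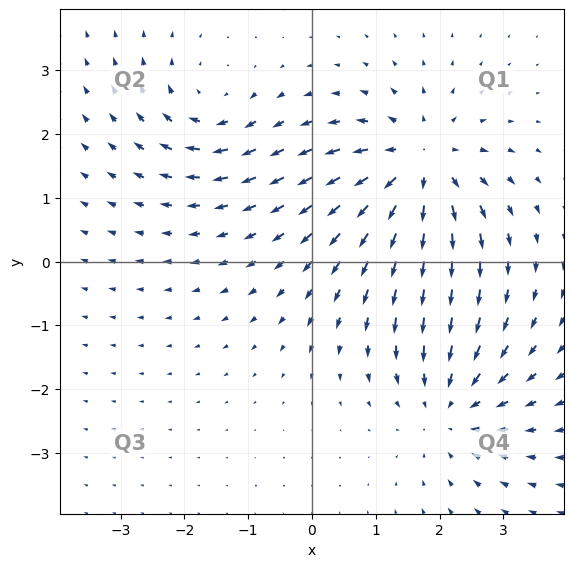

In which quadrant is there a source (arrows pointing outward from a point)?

The source sits at approximately (1.7, 1.5), which lies in quadrant Q1. The divergence there is about +6, positive as expected for a source.

Q1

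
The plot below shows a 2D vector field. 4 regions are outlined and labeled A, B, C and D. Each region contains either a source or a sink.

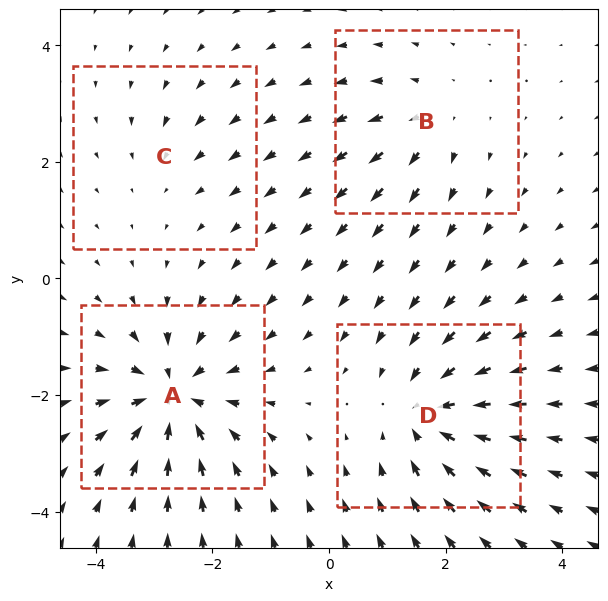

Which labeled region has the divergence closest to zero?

C

Divergence at each region's feature centre — A: about -7, B: about +3, C: about -2, D: about -6. Region C is closest to zero.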